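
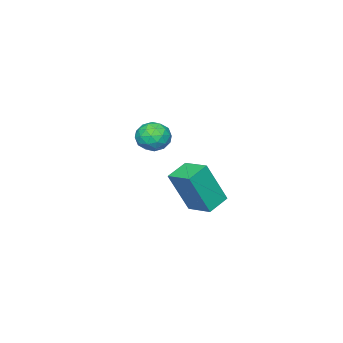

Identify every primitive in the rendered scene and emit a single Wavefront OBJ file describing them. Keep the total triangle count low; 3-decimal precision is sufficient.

v 3.311 2.018 3.401
v 3.847 2.079 2.933
v 2.993 1.021 2.907
v 3.529 1.082 2.439
v 3.67 0.953 3.128
v 3.866 1.569 3.433
v 2.974 1.531 2.407
v 3.17 2.147 2.712
v 3.639 1.779 2.318
v 4.069 1.421 2.763
v 2.771 1.679 3.077
v 3.201 1.321 3.522
v 3.607 2.136 3.21
v 3.233 0.964 2.63
v 3.316 0.888 3.035
v 3.631 0.924 2.759
v 3.618 1.836 3.504
v 3.933 1.872 3.229
v 3.829 1.21 3.343
v 2.907 1.228 2.611
v 3.222 1.264 2.336
v 3.209 2.176 3.081
v 3.524 2.212 2.805
v 3.011 1.89 2.497
v 3.8 1.995 2.574
v 3.613 1.409 2.283
v 3.286 1.673 2.265
v 3.402 2.035 2.444
v 4.052 1.785 2.835
v 3.866 1.199 2.545
v 3.948 1.123 2.95
v 4.064 1.485 3.129
v 3.93 1.608 2.474
v 2.974 1.901 3.295
v 2.788 1.315 3.005
v 2.776 1.615 2.711
v 2.892 1.977 2.89
v 3.227 1.691 3.557
v 3.04 1.105 3.266
v 3.438 1.065 3.396
v 3.554 1.427 3.575
v 2.91 1.492 3.366
v -1.292 0.309 -2.379
v -0.65 -0.218 -0.494
v -1.126 1.496 -2.104
v -0.484 0.969 -0.219
v -0.276 0.251 -2.741
v 0.366 -0.276 -0.856
v -0.11 1.438 -2.466
v 0.532 0.911 -0.581
f 1 38 17
f 38 12 41
f 17 41 6
f 38 41 17
f 1 17 13
f 17 6 18
f 13 18 2
f 17 18 13
f 1 13 22
f 13 2 23
f 22 23 8
f 13 23 22
f 1 22 34
f 22 8 37
f 34 37 11
f 22 37 34
f 1 34 38
f 34 11 42
f 38 42 12
f 34 42 38
f 2 18 29
f 18 6 32
f 29 32 10
f 18 32 29
f 6 41 19
f 41 12 40
f 19 40 5
f 41 40 19
f 12 42 39
f 42 11 35
f 39 35 3
f 42 35 39
f 11 37 36
f 37 8 24
f 36 24 7
f 37 24 36
f 8 23 28
f 23 2 25
f 28 25 9
f 23 25 28
f 4 30 16
f 30 10 31
f 16 31 5
f 30 31 16
f 4 16 14
f 16 5 15
f 14 15 3
f 16 15 14
f 4 14 21
f 14 3 20
f 21 20 7
f 14 20 21
f 4 21 26
f 21 7 27
f 26 27 9
f 21 27 26
f 4 26 30
f 26 9 33
f 30 33 10
f 26 33 30
f 5 31 19
f 31 10 32
f 19 32 6
f 31 32 19
f 3 15 39
f 15 5 40
f 39 40 12
f 15 40 39
f 7 20 36
f 20 3 35
f 36 35 11
f 20 35 36
f 9 27 28
f 27 7 24
f 28 24 8
f 27 24 28
f 10 33 29
f 33 9 25
f 29 25 2
f 33 25 29
f 44 46 43
f 47 44 43
f 43 46 45
f 45 47 43
f 44 50 46
f 48 44 47
f 48 50 44
f 46 50 45
f 49 47 45
f 45 50 49
f 49 48 47
f 50 48 49



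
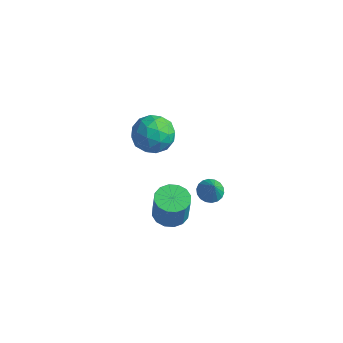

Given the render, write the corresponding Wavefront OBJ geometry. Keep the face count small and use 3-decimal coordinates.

v 0.181 -0.721 3.622
v 1.116 -1.373 3.288
v -0.836 -1.427 2.152
v 0.099 -2.079 1.818
v -0.479 -2.34 2.823
v 0.15 -1.903 3.732
v 0.13 -0.897 1.708
v 0.759 -0.46 2.617
v 1.085 -1.482 2.105
v 0.709 -2.374 2.794
v -0.429 -0.426 2.646
v -0.805 -1.318 3.335
v 0.738 -0.985 3.584
v -0.458 -1.815 1.856
v -0.798 -1.968 2.447
v -0.248 -2.352 2.25
v 0.17 -1.297 3.845
v 0.72 -1.68 3.648
v -0.218 -2.248 3.375
v -0.44 -1.12 1.792
v 0.11 -1.503 1.595
v 0.528 -0.448 3.19
v 1.078 -0.832 2.993
v 0.498 -0.552 2.065
v 1.269 -1.432 2.693
v 0.671 -1.847 1.828
v 0.689 -1.152 1.764
v 1.059 -0.896 2.298
v 1.048 -1.956 3.097
v 0.45 -2.372 2.233
v 0.111 -2.525 2.824
v 0.48 -2.268 3.358
v 1.029 -2.02 2.402
v -0.17 -0.428 3.207
v -0.768 -0.844 2.343
v -0.2 -0.532 2.082
v 0.169 -0.275 2.616
v -0.391 -0.953 3.612
v -0.989 -1.368 2.747
v -0.779 -1.904 3.142
v -0.409 -1.648 3.676
v -0.749 -0.78 3.038
v 2.082 0.83 -2.898
v 2.75 0.959 -3.164
v 2.598 0.47 -1.782
v 2.667 1.245 -3.034
v 2.469 1.449 -2.877
v 2.194 1.53 -2.724
v 1.897 1.472 -2.605
v 1.637 1.288 -2.544
v 1.465 1.012 -2.553
v 1.415 0.701 -2.631
v 1.497 0.415 -2.761
v 1.696 0.211 -2.918
v 1.97 0.13 -3.072
v 2.267 0.187 -3.19
v 2.528 0.372 -3.251
v 2.7 0.647 -3.242
v 0.685 -0.736 -4.496
v 1.586 -0.395 -4.61
v 1.856 -0.544 -2.918
v 0.955 -0.884 -2.804
v 1.303 0.011 -4.529
v 1.573 -0.138 -2.837
v 0.854 0.218 -4.439
v 1.125 0.069 -2.747
v 0.36 0.169 -4.364
v 0.631 0.02 -2.672
v -0.047 -0.122 -4.325
v 0.223 -0.271 -2.633
v -0.258 -0.578 -4.331
v 0.012 -0.727 -2.639
v -0.216 -1.076 -4.382
v 0.054 -1.225 -2.69
v 0.067 -1.482 -4.463
v 0.337 -1.631 -2.771
v 0.515 -1.689 -4.553
v 0.786 -1.838 -2.861
v 1.009 -1.64 -4.628
v 1.28 -1.789 -2.936
v 1.417 -1.349 -4.667
v 1.687 -1.498 -2.975
v 1.628 -0.893 -4.661
v 1.898 -1.042 -2.969
f 1 38 17
f 38 12 41
f 17 41 6
f 38 41 17
f 1 17 13
f 17 6 18
f 13 18 2
f 17 18 13
f 1 13 22
f 13 2 23
f 22 23 8
f 13 23 22
f 1 22 34
f 22 8 37
f 34 37 11
f 22 37 34
f 1 34 38
f 34 11 42
f 38 42 12
f 34 42 38
f 2 18 29
f 18 6 32
f 29 32 10
f 18 32 29
f 6 41 19
f 41 12 40
f 19 40 5
f 41 40 19
f 12 42 39
f 42 11 35
f 39 35 3
f 42 35 39
f 11 37 36
f 37 8 24
f 36 24 7
f 37 24 36
f 8 23 28
f 23 2 25
f 28 25 9
f 23 25 28
f 4 30 16
f 30 10 31
f 16 31 5
f 30 31 16
f 4 16 14
f 16 5 15
f 14 15 3
f 16 15 14
f 4 14 21
f 14 3 20
f 21 20 7
f 14 20 21
f 4 21 26
f 21 7 27
f 26 27 9
f 21 27 26
f 4 26 30
f 26 9 33
f 30 33 10
f 26 33 30
f 5 31 19
f 31 10 32
f 19 32 6
f 31 32 19
f 3 15 39
f 15 5 40
f 39 40 12
f 15 40 39
f 7 20 36
f 20 3 35
f 36 35 11
f 20 35 36
f 9 27 28
f 27 7 24
f 28 24 8
f 27 24 28
f 10 33 29
f 33 9 25
f 29 25 2
f 33 25 29
f 44 43 46
f 44 46 45
f 46 43 47
f 46 47 45
f 47 43 48
f 47 48 45
f 48 43 49
f 48 49 45
f 49 43 50
f 49 50 45
f 50 43 51
f 50 51 45
f 51 43 52
f 51 52 45
f 52 43 53
f 52 53 45
f 53 43 54
f 53 54 45
f 54 43 55
f 54 55 45
f 55 43 56
f 55 56 45
f 56 43 57
f 56 57 45
f 57 43 58
f 57 58 45
f 58 43 44
f 58 44 45
f 60 59 63
f 60 63 61
f 61 63 64
f 61 64 62
f 63 59 65
f 63 65 64
f 64 65 66
f 64 66 62
f 65 59 67
f 65 67 66
f 66 67 68
f 66 68 62
f 67 59 69
f 67 69 68
f 68 69 70
f 68 70 62
f 69 59 71
f 69 71 70
f 70 71 72
f 70 72 62
f 71 59 73
f 71 73 72
f 72 73 74
f 72 74 62
f 73 59 75
f 73 75 74
f 74 75 76
f 74 76 62
f 75 59 77
f 75 77 76
f 76 77 78
f 76 78 62
f 77 59 79
f 77 79 78
f 78 79 80
f 78 80 62
f 79 59 81
f 79 81 80
f 80 81 82
f 80 82 62
f 81 59 83
f 81 83 82
f 82 83 84
f 82 84 62
f 83 59 60
f 83 60 84
f 84 60 61
f 84 61 62



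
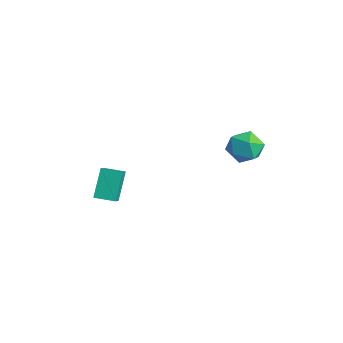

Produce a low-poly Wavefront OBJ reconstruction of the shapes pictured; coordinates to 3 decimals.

v -2.032 -3.515 0.322
v -1.36 -4.011 0.889
v -1.272 -2.62 0.204
v -0.6 -3.116 0.771
v -1.32 -4.324 -1.231
v -0.648 -4.82 -0.664
v -0.56 -3.429 -1.349
v 0.112 -3.925 -0.782
v 1.341 3.357 2.935
v 2.177 3.719 2.275
v 0.923 2.081 1.705
v 1.759 2.443 1.045
v 1.993 1.927 2.017
v 2.251 2.715 2.777
v 0.849 3.085 1.203
v 1.107 3.873 1.963
v 1.873 3.551 1.205
v 2.58 2.835 1.707
v 0.52 2.965 2.273
v 1.227 2.249 2.775
f 2 4 1
f 5 2 1
f 1 4 3
f 3 5 1
f 2 8 4
f 6 2 5
f 6 8 2
f 4 8 3
f 7 5 3
f 3 8 7
f 7 6 5
f 8 6 7
f 9 20 14
f 9 14 10
f 9 10 16
f 9 16 19
f 9 19 20
f 10 14 18
f 14 20 13
f 20 19 11
f 19 16 15
f 16 10 17
f 12 18 13
f 12 13 11
f 12 11 15
f 12 15 17
f 12 17 18
f 13 18 14
f 11 13 20
f 15 11 19
f 17 15 16
f 18 17 10



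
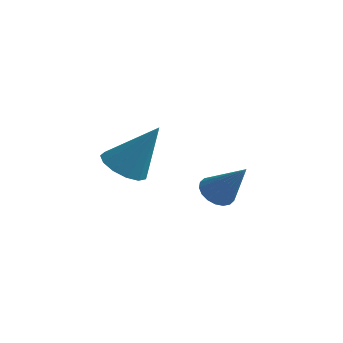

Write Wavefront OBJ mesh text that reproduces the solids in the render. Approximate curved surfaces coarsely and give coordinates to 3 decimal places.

v -4.255 -0.972 -1.684
v -3.511 -1.273 -2.02
v -3.265 -0.448 0.044
v -3.539 -0.8 -2.147
v -3.794 -0.382 -2.127
v -4.196 -0.151 -1.967
v -4.617 -0.181 -1.717
v -4.923 -0.462 -1.456
v -5.017 -0.905 -1.268
v -4.869 -1.369 -1.212
v -4.527 -1.707 -1.306
v -4.098 -1.812 -1.52
v -3.72 -1.65 -1.786
v -3.124 2.876 -4.082
v -2.682 2.528 -4.499
v -1.936 2.724 -2.698
v -2.596 2.825 -4.54
v -2.615 3.132 -4.49
v -2.735 3.388 -4.359
v -2.931 3.543 -4.174
v -3.166 3.566 -3.97
v -3.392 3.452 -3.789
v -3.565 3.225 -3.665
v -3.651 2.928 -3.625
v -3.632 2.621 -3.674
v -3.513 2.365 -3.805
v -3.316 2.21 -3.991
v -3.081 2.187 -4.194
v -2.855 2.3 -4.376
f 2 1 4
f 2 4 3
f 4 1 5
f 4 5 3
f 5 1 6
f 5 6 3
f 6 1 7
f 6 7 3
f 7 1 8
f 7 8 3
f 8 1 9
f 8 9 3
f 9 1 10
f 9 10 3
f 10 1 11
f 10 11 3
f 11 1 12
f 11 12 3
f 12 1 13
f 12 13 3
f 13 1 2
f 13 2 3
f 15 14 17
f 15 17 16
f 17 14 18
f 17 18 16
f 18 14 19
f 18 19 16
f 19 14 20
f 19 20 16
f 20 14 21
f 20 21 16
f 21 14 22
f 21 22 16
f 22 14 23
f 22 23 16
f 23 14 24
f 23 24 16
f 24 14 25
f 24 25 16
f 25 14 26
f 25 26 16
f 26 14 27
f 26 27 16
f 27 14 28
f 27 28 16
f 28 14 29
f 28 29 16
f 29 14 15
f 29 15 16



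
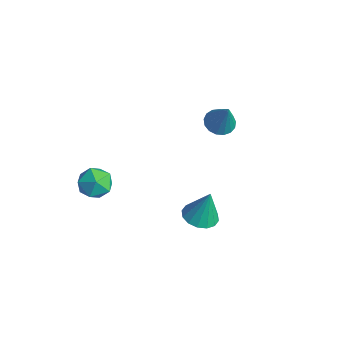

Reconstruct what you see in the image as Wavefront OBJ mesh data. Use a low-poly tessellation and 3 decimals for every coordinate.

v -0.689 2.392 0.394
v -0.156 1.839 0.137
v 0.109 2.368 2.106
v 0.017 2.177 0.061
v 0.029 2.565 0.061
v -0.125 2.913 0.137
v -0.407 3.141 0.272
v -0.755 3.198 0.435
v -1.087 3.07 0.588
v -1.328 2.787 0.697
v -1.423 2.413 0.736
v -1.35 2.034 0.697
v -1.125 1.737 0.588
v -0.801 1.59 0.435
v -0.451 1.627 0.272
v -1.65 -3.24 -1.694
v -0.994 -3.638 -2.35
v -2.806 -4.262 -2.23
v -2.15 -4.66 -2.886
v -2.031 -4.815 -1.895
v -1.317 -4.184 -1.564
v -2.483 -3.716 -3.016
v -1.769 -3.085 -2.685
v -1.509 -3.933 -3.167
v -1.23 -4.612 -2.474
v -2.57 -3.288 -2.106
v -2.291 -3.967 -1.413
v 2.904 -0.924 -2.214
v 3.802 -1.111 -2.289
v 3.136 -0.516 -0.466
v 3.763 -0.648 -2.392
v 3.495 -0.258 -2.448
v 3.068 -0.047 -2.44
v 2.598 -0.071 -2.372
v 2.209 -0.323 -2.262
v 2.007 -0.736 -2.139
v 2.045 -1.199 -2.036
v 2.313 -1.589 -1.981
v 2.74 -1.8 -1.988
v 3.211 -1.777 -2.056
v 3.599 -1.524 -2.166
f 2 1 4
f 2 4 3
f 4 1 5
f 4 5 3
f 5 1 6
f 5 6 3
f 6 1 7
f 6 7 3
f 7 1 8
f 7 8 3
f 8 1 9
f 8 9 3
f 9 1 10
f 9 10 3
f 10 1 11
f 10 11 3
f 11 1 12
f 11 12 3
f 12 1 13
f 12 13 3
f 13 1 14
f 13 14 3
f 14 1 15
f 14 15 3
f 15 1 2
f 15 2 3
f 16 27 21
f 16 21 17
f 16 17 23
f 16 23 26
f 16 26 27
f 17 21 25
f 21 27 20
f 27 26 18
f 26 23 22
f 23 17 24
f 19 25 20
f 19 20 18
f 19 18 22
f 19 22 24
f 19 24 25
f 20 25 21
f 18 20 27
f 22 18 26
f 24 22 23
f 25 24 17
f 29 28 31
f 29 31 30
f 31 28 32
f 31 32 30
f 32 28 33
f 32 33 30
f 33 28 34
f 33 34 30
f 34 28 35
f 34 35 30
f 35 28 36
f 35 36 30
f 36 28 37
f 36 37 30
f 37 28 38
f 37 38 30
f 38 28 39
f 38 39 30
f 39 28 40
f 39 40 30
f 40 28 41
f 40 41 30
f 41 28 29
f 41 29 30



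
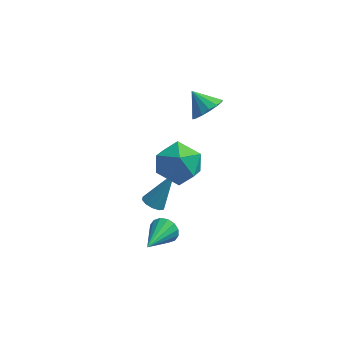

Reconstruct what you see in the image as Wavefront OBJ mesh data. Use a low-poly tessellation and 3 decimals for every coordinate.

v -0.595 2.337 0.622
v -0.115 2.089 1.266
v -1.385 2.823 1.398
v 0.029 2.486 1.164
v 0.007 2.844 0.917
v -0.177 3.065 0.591
v -0.473 3.091 0.273
v -0.801 2.916 0.049
v -1.074 2.585 -0.022
v -1.219 2.187 0.08
v -1.196 1.83 0.327
v -1.012 1.609 0.653
v -0.717 1.582 0.97
v -0.388 1.758 1.195
v -2.644 -0.218 -4.167
v -2.367 0.169 -4.499
v -1.816 0.578 -2.553
v -2.684 0.309 -4.406
v -2.985 0.248 -4.221
v -3.156 0.009 -4.016
v -3.131 -0.317 -3.868
v -2.92 -0.605 -3.835
v -2.603 -0.745 -3.928
v -2.302 -0.683 -4.112
v -2.131 -0.444 -4.318
v -2.156 -0.118 -4.465
v -1.781 -2.405 -3.584
v -1.558 -2.684 -4.174
v -2.239 -4.095 -2.956
v -1.273 -2.682 -3.96
v -1.123 -2.606 -3.644
v -1.15 -2.476 -3.313
v -1.346 -2.327 -3.054
v -1.658 -2.198 -2.937
v -2.003 -2.126 -2.993
v -2.288 -2.128 -3.208
v -2.438 -2.204 -3.523
v -2.411 -2.334 -3.854
v -2.216 -2.484 -4.113
v -1.904 -2.612 -4.23
v -1.259 -2.008 2.758
v -0.778 -1.59 1.793
v -1.482 -3.67 1.927
v -1.001 -3.252 0.962
v -0.355 -3.41 1.908
v -0.217 -2.383 2.422
v -2.043 -2.877 1.298
v -1.905 -1.85 1.812
v -1.262 -2.127 0.891
v -0.22 -2.456 1.268
v -2.04 -2.804 2.452
v -0.998 -3.133 2.829
f 2 1 4
f 2 4 3
f 4 1 5
f 4 5 3
f 5 1 6
f 5 6 3
f 6 1 7
f 6 7 3
f 7 1 8
f 7 8 3
f 8 1 9
f 8 9 3
f 9 1 10
f 9 10 3
f 10 1 11
f 10 11 3
f 11 1 12
f 11 12 3
f 12 1 13
f 12 13 3
f 13 1 14
f 13 14 3
f 14 1 2
f 14 2 3
f 16 15 18
f 16 18 17
f 18 15 19
f 18 19 17
f 19 15 20
f 19 20 17
f 20 15 21
f 20 21 17
f 21 15 22
f 21 22 17
f 22 15 23
f 22 23 17
f 23 15 24
f 23 24 17
f 24 15 25
f 24 25 17
f 25 15 26
f 25 26 17
f 26 15 16
f 26 16 17
f 28 27 30
f 28 30 29
f 30 27 31
f 30 31 29
f 31 27 32
f 31 32 29
f 32 27 33
f 32 33 29
f 33 27 34
f 33 34 29
f 34 27 35
f 34 35 29
f 35 27 36
f 35 36 29
f 36 27 37
f 36 37 29
f 37 27 38
f 37 38 29
f 38 27 39
f 38 39 29
f 39 27 40
f 39 40 29
f 40 27 28
f 40 28 29
f 41 52 46
f 41 46 42
f 41 42 48
f 41 48 51
f 41 51 52
f 42 46 50
f 46 52 45
f 52 51 43
f 51 48 47
f 48 42 49
f 44 50 45
f 44 45 43
f 44 43 47
f 44 47 49
f 44 49 50
f 45 50 46
f 43 45 52
f 47 43 51
f 49 47 48
f 50 49 42



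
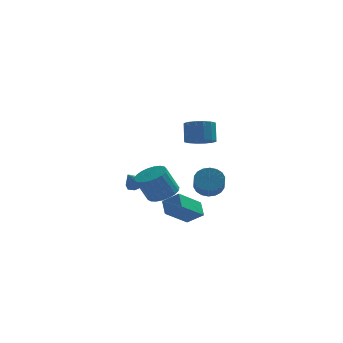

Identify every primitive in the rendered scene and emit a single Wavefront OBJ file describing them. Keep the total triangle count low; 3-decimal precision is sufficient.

v -1.659 -3.851 -2.101
v -0.76 -3.848 -1.685
v -1.483 -4.105 -0.123
v -2.381 -4.109 -0.539
v -0.864 -3.45 -1.667
v -1.587 -3.707 -0.105
v -1.106 -3.121 -1.725
v -1.829 -3.379 -0.163
v -1.443 -2.919 -1.847
v -2.166 -3.177 -0.285
v -1.817 -2.878 -2.014
v -2.54 -3.136 -0.452
v -2.164 -3.005 -2.195
v -2.887 -3.263 -0.633
v -2.423 -3.279 -2.36
v -3.146 -3.536 -0.799
v -2.551 -3.651 -2.481
v -3.273 -3.909 -0.919
v -2.524 -4.058 -2.535
v -3.246 -4.316 -0.974
v -2.347 -4.43 -2.515
v -3.07 -4.687 -0.953
v -2.052 -4.701 -2.423
v -2.774 -4.959 -0.861
v -1.688 -4.825 -2.275
v -2.411 -5.083 -0.714
v -1.319 -4.781 -2.097
v -2.042 -5.039 -0.536
v -1.009 -4.576 -1.92
v -1.732 -4.834 -0.358
v -0.812 -4.246 -1.774
v -1.534 -4.504 -0.212
v 0.505 -0.547 0.754
v 1.133 -1.169 1.1
v 1.124 -0.515 2.292
v 0.495 0.107 1.946
v 1.405 -0.809 0.904
v 1.396 -0.155 2.097
v 1.436 -0.379 0.669
v 1.426 0.276 1.861
v 1.217 0.007 0.455
v 1.207 0.661 1.648
v 0.807 0.243 0.322
v 0.798 0.898 1.515
v 0.316 0.269 0.305
v 0.307 0.923 1.497
v -0.124 0.075 0.408
v -0.133 0.729 1.6
v -0.396 -0.285 0.603
v -0.405 0.369 1.796
v -0.426 -0.716 0.839
v -0.436 -0.061 2.031
v -0.207 -1.101 1.052
v -0.217 -0.447 2.245
v 0.202 -1.338 1.185
v 0.193 -0.683 2.378
v 0.693 -1.363 1.203
v 0.684 -0.709 2.395
v 1.156 3.15 -4.096
v 1.617 3.691 -3.465
v 1.605 2.731 -2.633
v 1.144 2.19 -3.264
v 1.211 3.771 -3.379
v 1.199 2.811 -2.547
v 0.794 3.728 -3.434
v 0.782 2.768 -2.603
v 0.449 3.57 -3.621
v 0.437 2.611 -2.789
v 0.244 3.33 -3.902
v 0.232 2.37 -3.07
v 0.219 3.053 -4.221
v 0.207 2.094 -3.389
v 0.38 2.796 -4.515
v 0.368 1.837 -3.684
v 0.695 2.609 -4.727
v 0.683 1.649 -3.895
v 1.101 2.529 -4.813
v 1.089 1.569 -3.981
v 1.518 2.572 -4.757
v 1.506 1.612 -3.926
v 1.863 2.729 -4.571
v 1.851 1.77 -3.739
v 2.068 2.97 -4.29
v 2.056 2.01 -3.458
v 2.093 3.246 -3.971
v 2.081 2.287 -3.139
v 1.932 3.503 -3.676
v 1.92 2.544 -2.845
v -3.236 4.04 -4.266
v -2.748 4.312 -3.861
v -3.724 3.56 -3.354
v -3.165 4.631 -3.916
v -3.624 4.604 -4.176
v -3.856 4.247 -4.489
v -3.724 3.769 -4.67
v -3.307 3.45 -4.615
v -2.848 3.477 -4.355
v -2.616 3.834 -4.043
v -1.559 -3.009 -4.04
v -1.711 -2.139 -3.383
v -0.276 -1.941 -5.159
v -0.427 -1.071 -4.503
v -0.613 -3.389 -3.317
v -0.764 -2.519 -2.661
v 0.671 -2.321 -4.437
v 0.519 -1.451 -3.78
f 2 1 5
f 2 5 3
f 3 5 6
f 3 6 4
f 5 1 7
f 5 7 6
f 6 7 8
f 6 8 4
f 7 1 9
f 7 9 8
f 8 9 10
f 8 10 4
f 9 1 11
f 9 11 10
f 10 11 12
f 10 12 4
f 11 1 13
f 11 13 12
f 12 13 14
f 12 14 4
f 13 1 15
f 13 15 14
f 14 15 16
f 14 16 4
f 15 1 17
f 15 17 16
f 16 17 18
f 16 18 4
f 17 1 19
f 17 19 18
f 18 19 20
f 18 20 4
f 19 1 21
f 19 21 20
f 20 21 22
f 20 22 4
f 21 1 23
f 21 23 22
f 22 23 24
f 22 24 4
f 23 1 25
f 23 25 24
f 24 25 26
f 24 26 4
f 25 1 27
f 25 27 26
f 26 27 28
f 26 28 4
f 27 1 29
f 27 29 28
f 28 29 30
f 28 30 4
f 29 1 31
f 29 31 30
f 30 31 32
f 30 32 4
f 31 1 2
f 31 2 32
f 32 2 3
f 32 3 4
f 34 33 37
f 34 37 35
f 35 37 38
f 35 38 36
f 37 33 39
f 37 39 38
f 38 39 40
f 38 40 36
f 39 33 41
f 39 41 40
f 40 41 42
f 40 42 36
f 41 33 43
f 41 43 42
f 42 43 44
f 42 44 36
f 43 33 45
f 43 45 44
f 44 45 46
f 44 46 36
f 45 33 47
f 45 47 46
f 46 47 48
f 46 48 36
f 47 33 49
f 47 49 48
f 48 49 50
f 48 50 36
f 49 33 51
f 49 51 50
f 50 51 52
f 50 52 36
f 51 33 53
f 51 53 52
f 52 53 54
f 52 54 36
f 53 33 55
f 53 55 54
f 54 55 56
f 54 56 36
f 55 33 57
f 55 57 56
f 56 57 58
f 56 58 36
f 57 33 34
f 57 34 58
f 58 34 35
f 58 35 36
f 60 59 63
f 60 63 61
f 61 63 64
f 61 64 62
f 63 59 65
f 63 65 64
f 64 65 66
f 64 66 62
f 65 59 67
f 65 67 66
f 66 67 68
f 66 68 62
f 67 59 69
f 67 69 68
f 68 69 70
f 68 70 62
f 69 59 71
f 69 71 70
f 70 71 72
f 70 72 62
f 71 59 73
f 71 73 72
f 72 73 74
f 72 74 62
f 73 59 75
f 73 75 74
f 74 75 76
f 74 76 62
f 75 59 77
f 75 77 76
f 76 77 78
f 76 78 62
f 77 59 79
f 77 79 78
f 78 79 80
f 78 80 62
f 79 59 81
f 79 81 80
f 80 81 82
f 80 82 62
f 81 59 83
f 81 83 82
f 82 83 84
f 82 84 62
f 83 59 85
f 83 85 84
f 84 85 86
f 84 86 62
f 85 59 87
f 85 87 86
f 86 87 88
f 86 88 62
f 87 59 60
f 87 60 88
f 88 60 61
f 88 61 62
f 90 89 92
f 90 92 91
f 92 89 93
f 92 93 91
f 93 89 94
f 93 94 91
f 94 89 95
f 94 95 91
f 95 89 96
f 95 96 91
f 96 89 97
f 96 97 91
f 97 89 98
f 97 98 91
f 98 89 90
f 98 90 91
f 100 102 99
f 103 100 99
f 99 102 101
f 101 103 99
f 100 106 102
f 104 100 103
f 104 106 100
f 102 106 101
f 105 103 101
f 101 106 105
f 105 104 103
f 106 104 105



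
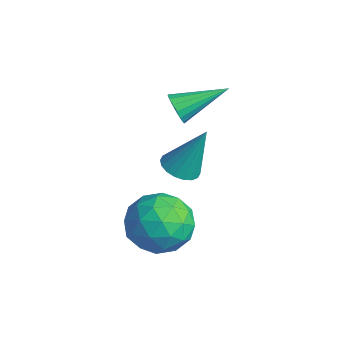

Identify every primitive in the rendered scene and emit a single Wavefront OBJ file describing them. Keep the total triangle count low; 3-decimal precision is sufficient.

v -1.667 1.121 -2.639
v -0.982 0.877 -2.704
v -1.233 1.859 -0.821
v -0.965 1.177 -2.83
v -1.087 1.465 -2.918
v -1.324 1.684 -2.95
v -1.628 1.793 -2.921
v -1.941 1.768 -2.837
v -2.199 1.615 -2.713
v -2.352 1.364 -2.574
v -2.37 1.065 -2.449
v -2.248 0.777 -2.361
v -2.011 0.557 -2.328
v -1.706 0.449 -2.357
v -1.393 0.473 -2.441
v -1.135 0.626 -2.565
v -1.255 0.743 0.709
v -0.979 0.467 1.19
v -0.805 2.417 1.411
v -0.762 0.493 0.99
v -0.658 0.576 0.725
v -0.691 0.698 0.456
v -0.852 0.83 0.245
v -1.106 0.942 0.14
v -1.394 1.009 0.166
v -1.651 1.015 0.316
v -1.816 0.958 0.556
v -1.853 0.853 0.831
v -1.753 0.722 1.077
v -1.539 0.596 1.24
v -1.26 0.504 1.281
v 1.509 -0.392 -1.929
v 2.297 -0.704 -1.112
v 1.323 -2.216 -2.448
v 2.111 -2.528 -1.631
v 1.051 -2.133 -1.305
v 1.166 -1.006 -0.985
v 2.454 -1.914 -2.575
v 2.569 -0.787 -2.255
v 2.881 -1.646 -1.511
v 2.014 -1.781 -0.726
v 1.606 -1.139 -2.834
v 0.739 -1.274 -2.049
v 1.919 -0.388 -1.475
v 1.701 -2.532 -2.085
v 1.077 -2.3 -1.894
v 1.541 -2.483 -1.413
v 1.254 -0.565 -1.4
v 1.718 -0.749 -0.92
v 0.985 -1.588 -1.034
v 1.902 -2.171 -2.64
v 2.366 -2.355 -2.16
v 2.079 -0.437 -2.147
v 2.543 -0.62 -1.666
v 2.635 -1.332 -2.526
v 2.726 -1.125 -1.229
v 2.617 -2.197 -1.534
v 2.818 -1.836 -2.09
v 2.886 -1.174 -1.901
v 2.216 -1.204 -0.768
v 2.107 -2.276 -1.073
v 1.483 -2.044 -0.882
v 1.551 -1.381 -0.693
v 2.559 -1.758 -1.003
v 1.513 -0.644 -2.487
v 1.404 -1.716 -2.792
v 2.069 -1.539 -2.867
v 2.137 -0.876 -2.678
v 1.003 -0.723 -2.026
v 0.894 -1.795 -2.331
v 0.734 -1.746 -1.659
v 0.802 -1.084 -1.47
v 1.061 -1.162 -2.557
f 2 1 4
f 2 4 3
f 4 1 5
f 4 5 3
f 5 1 6
f 5 6 3
f 6 1 7
f 6 7 3
f 7 1 8
f 7 8 3
f 8 1 9
f 8 9 3
f 9 1 10
f 9 10 3
f 10 1 11
f 10 11 3
f 11 1 12
f 11 12 3
f 12 1 13
f 12 13 3
f 13 1 14
f 13 14 3
f 14 1 15
f 14 15 3
f 15 1 16
f 15 16 3
f 16 1 2
f 16 2 3
f 18 17 20
f 18 20 19
f 20 17 21
f 20 21 19
f 21 17 22
f 21 22 19
f 22 17 23
f 22 23 19
f 23 17 24
f 23 24 19
f 24 17 25
f 24 25 19
f 25 17 26
f 25 26 19
f 26 17 27
f 26 27 19
f 27 17 28
f 27 28 19
f 28 17 29
f 28 29 19
f 29 17 30
f 29 30 19
f 30 17 31
f 30 31 19
f 31 17 18
f 31 18 19
f 32 69 48
f 69 43 72
f 48 72 37
f 69 72 48
f 32 48 44
f 48 37 49
f 44 49 33
f 48 49 44
f 32 44 53
f 44 33 54
f 53 54 39
f 44 54 53
f 32 53 65
f 53 39 68
f 65 68 42
f 53 68 65
f 32 65 69
f 65 42 73
f 69 73 43
f 65 73 69
f 33 49 60
f 49 37 63
f 60 63 41
f 49 63 60
f 37 72 50
f 72 43 71
f 50 71 36
f 72 71 50
f 43 73 70
f 73 42 66
f 70 66 34
f 73 66 70
f 42 68 67
f 68 39 55
f 67 55 38
f 68 55 67
f 39 54 59
f 54 33 56
f 59 56 40
f 54 56 59
f 35 61 47
f 61 41 62
f 47 62 36
f 61 62 47
f 35 47 45
f 47 36 46
f 45 46 34
f 47 46 45
f 35 45 52
f 45 34 51
f 52 51 38
f 45 51 52
f 35 52 57
f 52 38 58
f 57 58 40
f 52 58 57
f 35 57 61
f 57 40 64
f 61 64 41
f 57 64 61
f 36 62 50
f 62 41 63
f 50 63 37
f 62 63 50
f 34 46 70
f 46 36 71
f 70 71 43
f 46 71 70
f 38 51 67
f 51 34 66
f 67 66 42
f 51 66 67
f 40 58 59
f 58 38 55
f 59 55 39
f 58 55 59
f 41 64 60
f 64 40 56
f 60 56 33
f 64 56 60



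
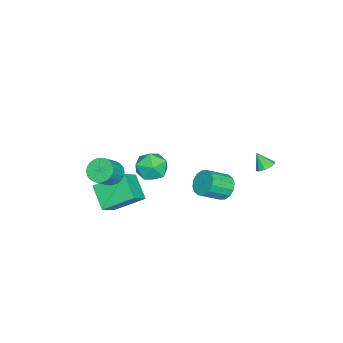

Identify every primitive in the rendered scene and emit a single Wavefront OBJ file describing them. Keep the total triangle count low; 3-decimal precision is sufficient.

v 3.254 0.39 0.889
v 4.248 0.529 0.99
v 3.392 -1.089 1.57
v 4.386 -0.95 1.671
v 3.742 -0.408 2.228
v 3.657 0.505 1.808
v 3.983 -1.065 0.752
v 3.898 -0.152 0.332
v 4.699 -0.37 0.905
v 4.55 0.036 1.818
v 3.09 -0.596 0.742
v 2.941 -0.19 1.655
v -3.794 3.833 -3.684
v -3.206 3.635 -3.687
v -3.986 3.247 -2.796
v -3.222 3.956 -3.478
v -3.457 4.23 -3.348
v -3.82 4.352 -3.346
v -4.173 4.276 -3.473
v -4.382 4.03 -3.68
v -4.366 3.709 -3.889
v -4.131 3.435 -4.019
v -3.768 3.313 -4.021
v -3.415 3.39 -3.894
v 0.035 2.567 -2.729
v 0.276 2.171 -3.43
v 1.146 1.217 -2.591
v 0.905 1.613 -1.891
v 0.568 2.487 -3.373
v 1.438 1.533 -2.534
v 0.718 2.825 -3.144
v 1.588 1.871 -2.305
v 0.685 3.094 -2.804
v 1.555 2.14 -1.965
v 0.477 3.222 -2.444
v 1.348 2.267 -1.605
v 0.151 3.174 -2.16
v 1.022 2.22 -1.321
v -0.206 2.963 -2.029
v 0.664 2.009 -1.19
v -0.498 2.647 -2.086
v 0.372 1.693 -1.247
v -0.648 2.309 -2.315
v 0.222 1.355 -1.476
v -0.615 2.04 -2.655
v 0.255 1.086 -1.816
v -0.408 1.913 -3.015
v 0.463 0.958 -2.176
v -0.082 1.96 -3.299
v 0.789 1.006 -2.46
v 2.074 -3.177 -1.392
v 2.618 -3.255 -1.973
v 3.589 -3.522 -1.03
v 3.046 -3.443 -0.448
v 2.64 -2.95 -1.91
v 3.611 -3.217 -0.966
v 2.576 -2.68 -1.768
v 3.547 -2.946 -0.824
v 2.436 -2.485 -1.568
v 3.407 -2.752 -0.625
v 2.24 -2.396 -1.342
v 3.211 -2.662 -0.398
v 2.02 -2.425 -1.123
v 2.991 -2.692 -0.18
v 1.807 -2.569 -0.945
v 2.778 -2.836 -0.002
v 1.636 -2.806 -0.835
v 2.607 -3.072 0.108
v 1.531 -3.098 -0.81
v 2.502 -3.365 0.133
v 1.509 -3.403 -0.874
v 2.48 -3.67 0.07
v 1.573 -3.674 -1.016
v 2.544 -3.94 -0.072
v 1.713 -3.868 -1.215
v 2.684 -4.135 -0.272
v 1.909 -3.958 -1.442
v 2.88 -4.224 -0.498
v 2.129 -3.928 -1.66
v 3.1 -4.195 -0.717
v 2.342 -3.784 -1.838
v 3.313 -4.051 -0.895
v 2.513 -3.548 -1.948
v 3.484 -3.814 -1.005
v 1.165 -4.611 -3.586
v 0.717 -2.912 -2.492
v 0.078 -4.336 -4.458
v -0.37 -2.637 -3.364
v 2.19 -3.703 -4.576
v 1.742 -2.004 -3.482
v 1.103 -3.428 -5.448
v 0.655 -1.729 -4.354
f 1 12 6
f 1 6 2
f 1 2 8
f 1 8 11
f 1 11 12
f 2 6 10
f 6 12 5
f 12 11 3
f 11 8 7
f 8 2 9
f 4 10 5
f 4 5 3
f 4 3 7
f 4 7 9
f 4 9 10
f 5 10 6
f 3 5 12
f 7 3 11
f 9 7 8
f 10 9 2
f 14 13 16
f 14 16 15
f 16 13 17
f 16 17 15
f 17 13 18
f 17 18 15
f 18 13 19
f 18 19 15
f 19 13 20
f 19 20 15
f 20 13 21
f 20 21 15
f 21 13 22
f 21 22 15
f 22 13 23
f 22 23 15
f 23 13 24
f 23 24 15
f 24 13 14
f 24 14 15
f 26 25 29
f 26 29 27
f 27 29 30
f 27 30 28
f 29 25 31
f 29 31 30
f 30 31 32
f 30 32 28
f 31 25 33
f 31 33 32
f 32 33 34
f 32 34 28
f 33 25 35
f 33 35 34
f 34 35 36
f 34 36 28
f 35 25 37
f 35 37 36
f 36 37 38
f 36 38 28
f 37 25 39
f 37 39 38
f 38 39 40
f 38 40 28
f 39 25 41
f 39 41 40
f 40 41 42
f 40 42 28
f 41 25 43
f 41 43 42
f 42 43 44
f 42 44 28
f 43 25 45
f 43 45 44
f 44 45 46
f 44 46 28
f 45 25 47
f 45 47 46
f 46 47 48
f 46 48 28
f 47 25 49
f 47 49 48
f 48 49 50
f 48 50 28
f 49 25 26
f 49 26 50
f 50 26 27
f 50 27 28
f 52 51 55
f 52 55 53
f 53 55 56
f 53 56 54
f 55 51 57
f 55 57 56
f 56 57 58
f 56 58 54
f 57 51 59
f 57 59 58
f 58 59 60
f 58 60 54
f 59 51 61
f 59 61 60
f 60 61 62
f 60 62 54
f 61 51 63
f 61 63 62
f 62 63 64
f 62 64 54
f 63 51 65
f 63 65 64
f 64 65 66
f 64 66 54
f 65 51 67
f 65 67 66
f 66 67 68
f 66 68 54
f 67 51 69
f 67 69 68
f 68 69 70
f 68 70 54
f 69 51 71
f 69 71 70
f 70 71 72
f 70 72 54
f 71 51 73
f 71 73 72
f 72 73 74
f 72 74 54
f 73 51 75
f 73 75 74
f 74 75 76
f 74 76 54
f 75 51 77
f 75 77 76
f 76 77 78
f 76 78 54
f 77 51 79
f 77 79 78
f 78 79 80
f 78 80 54
f 79 51 81
f 79 81 80
f 80 81 82
f 80 82 54
f 81 51 83
f 81 83 82
f 82 83 84
f 82 84 54
f 83 51 52
f 83 52 84
f 84 52 53
f 84 53 54
f 86 88 85
f 89 86 85
f 85 88 87
f 87 89 85
f 86 92 88
f 90 86 89
f 90 92 86
f 88 92 87
f 91 89 87
f 87 92 91
f 91 90 89
f 92 90 91



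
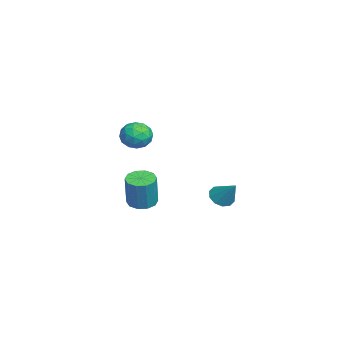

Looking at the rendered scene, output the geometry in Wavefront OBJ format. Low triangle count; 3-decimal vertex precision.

v 3.54 2.006 -0.56
v 4.164 2.009 -1.029
v 4.44 2.694 0.64
v 3.928 2.425 -1.091
v 3.545 2.681 -0.95
v 3.16 2.679 -0.661
v 2.92 2.42 -0.332
v 2.917 2.003 -0.091
v 3.152 1.587 -0.029
v 3.536 1.331 -0.17
v 3.921 1.333 -0.459
v 4.161 1.592 -0.788
v 2.4 -2.124 4.334
v 3.094 -1.644 3.882
v 2.866 -3.436 3.658
v 3.56 -2.956 3.206
v 3.604 -3.081 4.153
v 3.315 -2.27 4.572
v 2.645 -2.81 2.968
v 2.356 -1.999 3.387
v 3.245 -2.068 3.038
v 3.838 -2.236 3.77
v 2.122 -2.844 3.77
v 2.715 -3.012 4.502
v 2.706 -1.769 4.168
v 3.254 -3.311 3.372
v 3.28 -3.384 3.929
v 3.687 -3.102 3.664
v 2.836 -2.137 4.573
v 3.244 -1.855 4.307
v 3.544 -2.699 4.466
v 2.716 -3.225 3.233
v 3.124 -2.943 2.967
v 2.273 -1.978 3.876
v 2.68 -1.696 3.611
v 2.416 -2.381 3.074
v 3.202 -1.736 3.406
v 3.477 -2.507 3.008
v 2.938 -2.422 2.869
v 2.769 -1.945 3.115
v 3.551 -1.834 3.836
v 3.825 -2.606 3.439
v 3.851 -2.679 3.996
v 3.681 -2.202 4.241
v 3.64 -2.084 3.34
v 2.135 -2.474 4.101
v 2.409 -3.246 3.704
v 2.279 -2.878 3.299
v 2.109 -2.401 3.544
v 2.483 -2.573 4.532
v 2.758 -3.344 4.134
v 3.191 -3.135 4.425
v 3.022 -2.658 4.671
v 2.32 -2.996 4.2
v -3.961 -2.265 -4.355
v -3.447 -1.511 -4.472
v -2.865 -1.582 -2.361
v -3.379 -2.335 -2.245
v -3.969 -1.345 -4.322
v -3.388 -1.416 -2.212
v -4.489 -1.531 -4.185
v -3.907 -1.602 -2.075
v -4.807 -1.997 -4.113
v -4.225 -2.068 -2.003
v -4.802 -2.565 -4.133
v -4.22 -2.636 -2.023
v -4.475 -3.018 -4.239
v -3.893 -3.089 -2.128
v -3.952 -3.184 -4.388
v -3.371 -3.255 -2.278
v -3.433 -2.998 -4.525
v -2.851 -3.069 -2.415
v -3.115 -2.532 -4.597
v -2.533 -2.603 -2.487
v -3.12 -1.964 -4.577
v -2.538 -2.035 -2.467
f 2 1 4
f 2 4 3
f 4 1 5
f 4 5 3
f 5 1 6
f 5 6 3
f 6 1 7
f 6 7 3
f 7 1 8
f 7 8 3
f 8 1 9
f 8 9 3
f 9 1 10
f 9 10 3
f 10 1 11
f 10 11 3
f 11 1 12
f 11 12 3
f 12 1 2
f 12 2 3
f 13 50 29
f 50 24 53
f 29 53 18
f 50 53 29
f 13 29 25
f 29 18 30
f 25 30 14
f 29 30 25
f 13 25 34
f 25 14 35
f 34 35 20
f 25 35 34
f 13 34 46
f 34 20 49
f 46 49 23
f 34 49 46
f 13 46 50
f 46 23 54
f 50 54 24
f 46 54 50
f 14 30 41
f 30 18 44
f 41 44 22
f 30 44 41
f 18 53 31
f 53 24 52
f 31 52 17
f 53 52 31
f 24 54 51
f 54 23 47
f 51 47 15
f 54 47 51
f 23 49 48
f 49 20 36
f 48 36 19
f 49 36 48
f 20 35 40
f 35 14 37
f 40 37 21
f 35 37 40
f 16 42 28
f 42 22 43
f 28 43 17
f 42 43 28
f 16 28 26
f 28 17 27
f 26 27 15
f 28 27 26
f 16 26 33
f 26 15 32
f 33 32 19
f 26 32 33
f 16 33 38
f 33 19 39
f 38 39 21
f 33 39 38
f 16 38 42
f 38 21 45
f 42 45 22
f 38 45 42
f 17 43 31
f 43 22 44
f 31 44 18
f 43 44 31
f 15 27 51
f 27 17 52
f 51 52 24
f 27 52 51
f 19 32 48
f 32 15 47
f 48 47 23
f 32 47 48
f 21 39 40
f 39 19 36
f 40 36 20
f 39 36 40
f 22 45 41
f 45 21 37
f 41 37 14
f 45 37 41
f 56 55 59
f 56 59 57
f 57 59 60
f 57 60 58
f 59 55 61
f 59 61 60
f 60 61 62
f 60 62 58
f 61 55 63
f 61 63 62
f 62 63 64
f 62 64 58
f 63 55 65
f 63 65 64
f 64 65 66
f 64 66 58
f 65 55 67
f 65 67 66
f 66 67 68
f 66 68 58
f 67 55 69
f 67 69 68
f 68 69 70
f 68 70 58
f 69 55 71
f 69 71 70
f 70 71 72
f 70 72 58
f 71 55 73
f 71 73 72
f 72 73 74
f 72 74 58
f 73 55 75
f 73 75 74
f 74 75 76
f 74 76 58
f 75 55 56
f 75 56 76
f 76 56 57
f 76 57 58



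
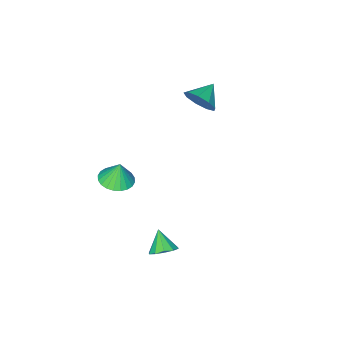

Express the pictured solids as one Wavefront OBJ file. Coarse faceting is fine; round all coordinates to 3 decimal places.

v 2.431 -0.665 -0.935
v 3.24 0.05 -0.929
v 2.269 -0.495 0.495
v 2.909 0.301 -0.996
v 2.505 0.406 -1.055
v 2.089 0.347 -1.095
v 1.726 0.134 -1.111
v 1.47 -0.201 -1.1
v 1.36 -0.606 -1.064
v 1.414 -1.02 -1.008
v 1.622 -1.381 -0.942
v 1.953 -1.632 -0.874
v 2.358 -1.736 -0.816
v 2.773 -1.677 -0.776
v 3.136 -1.464 -0.76
v 3.392 -1.13 -0.771
v 3.502 -0.724 -0.807
v 3.448 -0.31 -0.862
v -2.986 0.336 3.621
v -2.476 -0.085 4.488
v -4.294 0.064 4.259
v -2.581 0.647 4.584
v -2.876 1.233 4.23
v -3.222 1.4 3.591
v -3.458 1.068 2.966
v -3.473 0.394 2.648
v -3.26 -0.307 2.785
v -2.92 -0.708 3.313
v -2.61 -0.62 3.986
v 2.538 3.58 -4.386
v 2.94 4.113 -3.797
v 2.162 2.68 -3.314
v 2.417 4.276 -3.844
v 1.94 4.173 -4.099
v 1.692 3.844 -4.463
v 1.767 3.414 -4.797
v 2.137 3.047 -4.975
v 2.66 2.885 -4.928
v 3.137 2.988 -4.674
v 3.385 3.317 -4.31
v 3.31 3.747 -3.975
f 2 1 4
f 2 4 3
f 4 1 5
f 4 5 3
f 5 1 6
f 5 6 3
f 6 1 7
f 6 7 3
f 7 1 8
f 7 8 3
f 8 1 9
f 8 9 3
f 9 1 10
f 9 10 3
f 10 1 11
f 10 11 3
f 11 1 12
f 11 12 3
f 12 1 13
f 12 13 3
f 13 1 14
f 13 14 3
f 14 1 15
f 14 15 3
f 15 1 16
f 15 16 3
f 16 1 17
f 16 17 3
f 17 1 18
f 17 18 3
f 18 1 2
f 18 2 3
f 20 19 22
f 20 22 21
f 22 19 23
f 22 23 21
f 23 19 24
f 23 24 21
f 24 19 25
f 24 25 21
f 25 19 26
f 25 26 21
f 26 19 27
f 26 27 21
f 27 19 28
f 27 28 21
f 28 19 29
f 28 29 21
f 29 19 20
f 29 20 21
f 31 30 33
f 31 33 32
f 33 30 34
f 33 34 32
f 34 30 35
f 34 35 32
f 35 30 36
f 35 36 32
f 36 30 37
f 36 37 32
f 37 30 38
f 37 38 32
f 38 30 39
f 38 39 32
f 39 30 40
f 39 40 32
f 40 30 41
f 40 41 32
f 41 30 31
f 41 31 32



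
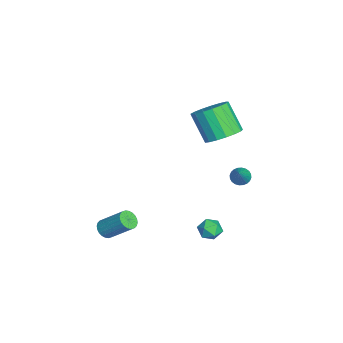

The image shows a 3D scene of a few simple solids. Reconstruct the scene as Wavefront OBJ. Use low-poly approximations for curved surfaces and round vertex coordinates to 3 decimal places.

v -3.884 3.59 -2.58
v -3.553 3.942 -2.901
v -2.456 3.45 -1.26
v -3.661 4.091 -2.769
v -3.802 4.164 -2.608
v -3.956 4.149 -2.443
v -4.099 4.05 -2.298
v -4.209 3.88 -2.197
v -4.27 3.667 -2.154
v -4.273 3.441 -2.175
v -4.216 3.239 -2.259
v -4.108 3.09 -2.391
v -3.967 3.017 -2.552
v -3.813 3.031 -2.717
v -3.67 3.131 -2.861
v -3.559 3.3 -2.963
v -3.498 3.514 -3.006
v -3.496 3.739 -2.984
v 2.026 -3.287 -2.286
v 2.284 -2.98 -2.719
v 2.832 -1.787 -1.547
v 2.574 -2.093 -1.114
v 2.074 -2.886 -2.716
v 2.622 -1.693 -1.544
v 1.856 -2.853 -2.648
v 2.404 -1.66 -1.476
v 1.665 -2.886 -2.525
v 2.213 -1.693 -1.353
v 1.528 -2.98 -2.365
v 2.076 -1.787 -1.193
v 1.467 -3.121 -2.193
v 2.015 -1.928 -1.022
v 1.492 -3.287 -2.036
v 2.04 -2.094 -0.864
v 1.597 -3.453 -1.916
v 2.145 -2.26 -0.744
v 1.768 -3.593 -1.853
v 2.316 -2.4 -0.681
v 1.978 -3.687 -1.856
v 2.526 -2.494 -0.684
v 2.196 -3.72 -1.924
v 2.744 -2.527 -0.752
v 2.387 -3.687 -2.047
v 2.935 -2.494 -0.875
v 2.524 -3.593 -2.207
v 3.072 -2.4 -1.035
v 2.585 -3.452 -2.378
v 3.133 -2.259 -1.207
v 2.56 -3.286 -2.536
v 3.108 -2.093 -1.364
v 2.455 -3.12 -2.656
v 3.003 -1.927 -1.484
v 3.176 2.254 -1.361
v 3.684 2.61 -1.049
v 3.536 1.31 -0.871
v 4.044 1.666 -0.559
v 3.383 1.767 -0.371
v 3.161 2.35 -0.674
v 4.059 1.57 -1.246
v 3.837 2.153 -1.549
v 4.23 2.187 -0.978
v 3.812 2.309 -0.437
v 3.408 1.611 -1.483
v 2.99 1.733 -0.942
v -0.785 2.619 2.859
v 0.104 2.754 3.403
v -0.727 2.016 4.944
v -1.615 1.881 4.401
v -0.147 3.184 3.474
v -0.978 2.446 5.015
v -0.544 3.484 3.404
v -1.375 2.746 4.945
v -0.996 3.586 3.209
v -1.827 2.848 4.75
v -1.4 3.467 2.934
v -2.23 2.729 4.475
v -1.662 3.153 2.642
v -2.493 2.415 4.183
v -1.724 2.717 2.4
v -2.554 1.979 3.941
v -1.57 2.259 2.263
v -2.401 1.52 3.804
v -1.237 1.883 2.263
v -2.067 1.144 3.804
v -0.8 1.675 2.399
v -1.63 0.937 3.94
v -0.359 1.684 2.641
v -1.19 0.946 4.182
v -0.016 1.907 2.933
v -0.847 1.169 4.474
v 0.151 2.294 3.208
v -0.68 1.555 4.749
f 2 1 4
f 2 4 3
f 4 1 5
f 4 5 3
f 5 1 6
f 5 6 3
f 6 1 7
f 6 7 3
f 7 1 8
f 7 8 3
f 8 1 9
f 8 9 3
f 9 1 10
f 9 10 3
f 10 1 11
f 10 11 3
f 11 1 12
f 11 12 3
f 12 1 13
f 12 13 3
f 13 1 14
f 13 14 3
f 14 1 15
f 14 15 3
f 15 1 16
f 15 16 3
f 16 1 17
f 16 17 3
f 17 1 18
f 17 18 3
f 18 1 2
f 18 2 3
f 20 19 23
f 20 23 21
f 21 23 24
f 21 24 22
f 23 19 25
f 23 25 24
f 24 25 26
f 24 26 22
f 25 19 27
f 25 27 26
f 26 27 28
f 26 28 22
f 27 19 29
f 27 29 28
f 28 29 30
f 28 30 22
f 29 19 31
f 29 31 30
f 30 31 32
f 30 32 22
f 31 19 33
f 31 33 32
f 32 33 34
f 32 34 22
f 33 19 35
f 33 35 34
f 34 35 36
f 34 36 22
f 35 19 37
f 35 37 36
f 36 37 38
f 36 38 22
f 37 19 39
f 37 39 38
f 38 39 40
f 38 40 22
f 39 19 41
f 39 41 40
f 40 41 42
f 40 42 22
f 41 19 43
f 41 43 42
f 42 43 44
f 42 44 22
f 43 19 45
f 43 45 44
f 44 45 46
f 44 46 22
f 45 19 47
f 45 47 46
f 46 47 48
f 46 48 22
f 47 19 49
f 47 49 48
f 48 49 50
f 48 50 22
f 49 19 51
f 49 51 50
f 50 51 52
f 50 52 22
f 51 19 20
f 51 20 52
f 52 20 21
f 52 21 22
f 53 64 58
f 53 58 54
f 53 54 60
f 53 60 63
f 53 63 64
f 54 58 62
f 58 64 57
f 64 63 55
f 63 60 59
f 60 54 61
f 56 62 57
f 56 57 55
f 56 55 59
f 56 59 61
f 56 61 62
f 57 62 58
f 55 57 64
f 59 55 63
f 61 59 60
f 62 61 54
f 66 65 69
f 66 69 67
f 67 69 70
f 67 70 68
f 69 65 71
f 69 71 70
f 70 71 72
f 70 72 68
f 71 65 73
f 71 73 72
f 72 73 74
f 72 74 68
f 73 65 75
f 73 75 74
f 74 75 76
f 74 76 68
f 75 65 77
f 75 77 76
f 76 77 78
f 76 78 68
f 77 65 79
f 77 79 78
f 78 79 80
f 78 80 68
f 79 65 81
f 79 81 80
f 80 81 82
f 80 82 68
f 81 65 83
f 81 83 82
f 82 83 84
f 82 84 68
f 83 65 85
f 83 85 84
f 84 85 86
f 84 86 68
f 85 65 87
f 85 87 86
f 86 87 88
f 86 88 68
f 87 65 89
f 87 89 88
f 88 89 90
f 88 90 68
f 89 65 91
f 89 91 90
f 90 91 92
f 90 92 68
f 91 65 66
f 91 66 92
f 92 66 67
f 92 67 68



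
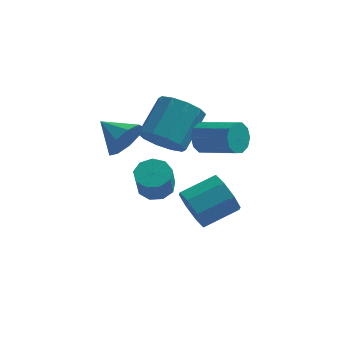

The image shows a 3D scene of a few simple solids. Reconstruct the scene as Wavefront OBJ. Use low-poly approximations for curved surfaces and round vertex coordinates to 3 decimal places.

v -2.177 0.897 3.521
v -1.706 1.047 4.285
v -3.183 1.623 3.999
v -1.582 1.492 3.867
v -1.737 1.659 3.288
v -2.098 1.468 2.818
v -2.496 1.011 2.676
v -2.744 0.5 2.93
v -2.727 0.174 3.461
v -2.453 0.187 4.019
v -2.049 0.532 4.345
v -0.983 2.441 2.391
v -0.247 1.845 2.68
v 0.419 3.204 3.779
v -0.317 3.799 3.489
v -0.058 2.153 2.186
v 0.608 3.511 3.285
v -0.223 2.57 1.77
v 0.443 3.929 2.869
v -0.678 2.938 1.591
v -0.012 4.296 2.69
v -1.249 3.116 1.717
v -0.583 4.474 2.816
v -1.719 3.036 2.101
v -1.053 4.395 3.2
v -1.908 2.729 2.595
v -1.242 4.087 3.694
v -1.743 2.311 3.011
v -1.077 3.67 4.11
v -1.288 1.944 3.19
v -0.622 3.302 4.289
v -0.717 1.766 3.064
v -0.051 3.124 4.163
v -1.099 1.023 0.938
v -0.684 1.55 1.225
v -0.745 0.984 2.35
v -1.161 0.457 2.062
v -1.166 1.674 1.262
v -1.228 1.108 2.386
v -1.617 1.493 1.146
v -1.679 0.928 2.27
v -1.826 1.093 0.933
v -1.887 0.527 2.058
v -1.695 0.659 0.723
v -1.756 0.094 1.847
v -1.285 0.396 0.613
v -1.346 -0.169 1.737
v -0.788 0.426 0.655
v -0.85 -0.139 1.779
v -0.437 0.735 0.829
v -0.498 0.17 1.954
v -0.396 1.179 1.055
v -0.457 0.614 2.179
v 0.573 1.93 3.085
v 0.912 2.101 2.473
v 2.267 1.381 3.024
v 1.927 1.21 3.635
v 0.972 2.434 2.761
v 2.327 1.714 3.312
v 0.88 2.575 3.173
v 2.234 1.855 3.724
v 0.67 2.47 3.551
v 2.025 1.75 4.102
v 0.423 2.158 3.751
v 1.778 1.438 4.302
v 0.233 1.759 3.696
v 1.588 1.039 4.247
v 0.173 1.426 3.408
v 1.528 0.706 3.959
v 0.266 1.285 2.996
v 1.62 0.565 3.547
v 0.475 1.39 2.618
v 1.83 0.67 3.169
v 0.722 1.702 2.418
v 2.077 0.982 2.969
v 0.176 1.928 -1.096
v 0.642 1.686 -1.9
v 1.97 2.41 -1.348
v 1.504 2.652 -0.544
v 0.309 2.339 -1.954
v 1.637 3.062 -1.401
v -0.102 2.751 -1.505
v 1.226 3.474 -0.953
v -0.35 2.681 -0.817
v 0.978 3.405 -0.265
v -0.29 2.17 -0.292
v 1.038 2.894 0.26
v 0.043 1.518 -0.239
v 1.371 2.241 0.314
v 0.454 1.106 -0.687
v 1.782 1.829 -0.135
v 0.702 1.175 -1.375
v 2.03 1.899 -0.823
f 2 1 4
f 2 4 3
f 4 1 5
f 4 5 3
f 5 1 6
f 5 6 3
f 6 1 7
f 6 7 3
f 7 1 8
f 7 8 3
f 8 1 9
f 8 9 3
f 9 1 10
f 9 10 3
f 10 1 11
f 10 11 3
f 11 1 2
f 11 2 3
f 13 12 16
f 13 16 14
f 14 16 17
f 14 17 15
f 16 12 18
f 16 18 17
f 17 18 19
f 17 19 15
f 18 12 20
f 18 20 19
f 19 20 21
f 19 21 15
f 20 12 22
f 20 22 21
f 21 22 23
f 21 23 15
f 22 12 24
f 22 24 23
f 23 24 25
f 23 25 15
f 24 12 26
f 24 26 25
f 25 26 27
f 25 27 15
f 26 12 28
f 26 28 27
f 27 28 29
f 27 29 15
f 28 12 30
f 28 30 29
f 29 30 31
f 29 31 15
f 30 12 32
f 30 32 31
f 31 32 33
f 31 33 15
f 32 12 13
f 32 13 33
f 33 13 14
f 33 14 15
f 35 34 38
f 35 38 36
f 36 38 39
f 36 39 37
f 38 34 40
f 38 40 39
f 39 40 41
f 39 41 37
f 40 34 42
f 40 42 41
f 41 42 43
f 41 43 37
f 42 34 44
f 42 44 43
f 43 44 45
f 43 45 37
f 44 34 46
f 44 46 45
f 45 46 47
f 45 47 37
f 46 34 48
f 46 48 47
f 47 48 49
f 47 49 37
f 48 34 50
f 48 50 49
f 49 50 51
f 49 51 37
f 50 34 52
f 50 52 51
f 51 52 53
f 51 53 37
f 52 34 35
f 52 35 53
f 53 35 36
f 53 36 37
f 55 54 58
f 55 58 56
f 56 58 59
f 56 59 57
f 58 54 60
f 58 60 59
f 59 60 61
f 59 61 57
f 60 54 62
f 60 62 61
f 61 62 63
f 61 63 57
f 62 54 64
f 62 64 63
f 63 64 65
f 63 65 57
f 64 54 66
f 64 66 65
f 65 66 67
f 65 67 57
f 66 54 68
f 66 68 67
f 67 68 69
f 67 69 57
f 68 54 70
f 68 70 69
f 69 70 71
f 69 71 57
f 70 54 72
f 70 72 71
f 71 72 73
f 71 73 57
f 72 54 74
f 72 74 73
f 73 74 75
f 73 75 57
f 74 54 55
f 74 55 75
f 75 55 56
f 75 56 57
f 77 76 80
f 77 80 78
f 78 80 81
f 78 81 79
f 80 76 82
f 80 82 81
f 81 82 83
f 81 83 79
f 82 76 84
f 82 84 83
f 83 84 85
f 83 85 79
f 84 76 86
f 84 86 85
f 85 86 87
f 85 87 79
f 86 76 88
f 86 88 87
f 87 88 89
f 87 89 79
f 88 76 90
f 88 90 89
f 89 90 91
f 89 91 79
f 90 76 92
f 90 92 91
f 91 92 93
f 91 93 79
f 92 76 77
f 92 77 93
f 93 77 78
f 93 78 79



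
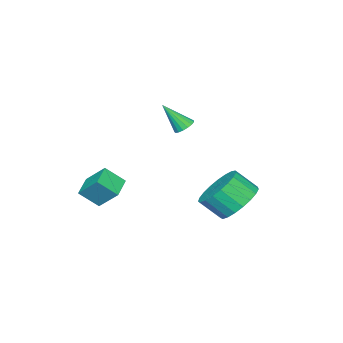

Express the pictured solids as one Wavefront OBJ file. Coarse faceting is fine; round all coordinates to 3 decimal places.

v 0.062 -1.316 1.138
v 0.496 -1.048 1.153
v 0.518 -2.124 2.342
v 0.344 -0.921 1.296
v 0.127 -0.885 1.403
v -0.104 -0.947 1.449
v -0.298 -1.094 1.423
v -0.409 -1.292 1.333
v -0.412 -1.495 1.198
v -0.307 -1.657 1.049
v -0.117 -1.741 0.92
v 0.114 -1.728 0.842
v 0.333 -1.62 0.831
v 0.49 -1.443 0.891
v 0.548 -1.237 1.007
v 3.797 -3.555 -1.162
v 3.726 -2.609 -0.259
v 3.292 -2.885 -1.904
v 3.221 -1.939 -1
v 4.759 -3.181 -1.48
v 4.688 -2.235 -0.576
v 4.254 -2.511 -2.221
v 4.183 -1.565 -1.318
v 1.335 2.414 -1.709
v 1.947 1.919 -2.478
v 2.356 1.092 -1.62
v 1.745 1.586 -0.851
v 2.236 2.233 -2.313
v 2.646 1.406 -1.456
v 2.37 2.578 -2.045
v 2.779 1.751 -1.187
v 2.325 2.894 -1.718
v 2.734 2.067 -0.86
v 2.108 3.128 -1.389
v 2.518 2.301 -0.531
v 1.758 3.238 -1.116
v 2.168 2.411 -0.258
v 1.335 3.205 -0.945
v 1.745 2.378 -0.088
v 0.912 3.036 -0.907
v 1.321 2.209 -0.049
v 0.562 2.759 -1.007
v 0.972 1.932 -0.149
v 0.346 2.422 -1.228
v 0.755 1.595 -0.371
v 0.301 2.084 -1.533
v 0.71 1.257 -0.675
v 0.434 1.803 -1.868
v 0.844 0.975 -1.01
v 0.724 1.627 -2.175
v 1.134 0.8 -1.318
v 1.119 1.587 -2.402
v 1.529 0.76 -1.544
v 1.552 1.691 -2.509
v 1.961 0.864 -1.651
f 2 1 4
f 2 4 3
f 4 1 5
f 4 5 3
f 5 1 6
f 5 6 3
f 6 1 7
f 6 7 3
f 7 1 8
f 7 8 3
f 8 1 9
f 8 9 3
f 9 1 10
f 9 10 3
f 10 1 11
f 10 11 3
f 11 1 12
f 11 12 3
f 12 1 13
f 12 13 3
f 13 1 14
f 13 14 3
f 14 1 15
f 14 15 3
f 15 1 2
f 15 2 3
f 17 19 16
f 20 17 16
f 16 19 18
f 18 20 16
f 17 23 19
f 21 17 20
f 21 23 17
f 19 23 18
f 22 20 18
f 18 23 22
f 22 21 20
f 23 21 22
f 25 24 28
f 25 28 26
f 26 28 29
f 26 29 27
f 28 24 30
f 28 30 29
f 29 30 31
f 29 31 27
f 30 24 32
f 30 32 31
f 31 32 33
f 31 33 27
f 32 24 34
f 32 34 33
f 33 34 35
f 33 35 27
f 34 24 36
f 34 36 35
f 35 36 37
f 35 37 27
f 36 24 38
f 36 38 37
f 37 38 39
f 37 39 27
f 38 24 40
f 38 40 39
f 39 40 41
f 39 41 27
f 40 24 42
f 40 42 41
f 41 42 43
f 41 43 27
f 42 24 44
f 42 44 43
f 43 44 45
f 43 45 27
f 44 24 46
f 44 46 45
f 45 46 47
f 45 47 27
f 46 24 48
f 46 48 47
f 47 48 49
f 47 49 27
f 48 24 50
f 48 50 49
f 49 50 51
f 49 51 27
f 50 24 52
f 50 52 51
f 51 52 53
f 51 53 27
f 52 24 54
f 52 54 53
f 53 54 55
f 53 55 27
f 54 24 25
f 54 25 55
f 55 25 26
f 55 26 27



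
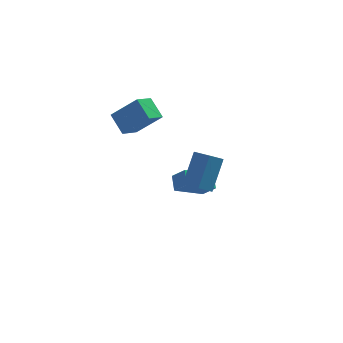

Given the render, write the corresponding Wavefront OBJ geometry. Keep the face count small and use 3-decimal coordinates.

v -1.448 2.6 1.797
v -1.787 3.856 2.502
v -2.919 2.976 0.42
v -3.258 4.232 1.125
v -0.402 3.388 0.895
v -0.741 4.644 1.6
v -1.873 3.764 -0.482
v -2.212 5.02 0.223
v -0.739 -4.438 2.011
v 0.281 -3.21 3.437
v -1.222 -3.169 1.263
v -0.203 -1.941 2.689
v 0.043 -4.459 1.471
v 1.062 -3.231 2.897
v -0.441 -3.19 0.723
v 0.579 -1.962 2.149
v -0.42 1.064 -3.937
v -0.264 2.011 -3.511
v 1.386 1.274 -5.065
v 1.542 2.221 -4.639
v 0.198 0.559 -3.041
v 0.354 1.506 -2.615
v 2.004 0.769 -4.169
v 2.16 1.716 -3.743
f 2 4 1
f 5 2 1
f 1 4 3
f 3 5 1
f 2 8 4
f 6 2 5
f 6 8 2
f 4 8 3
f 7 5 3
f 3 8 7
f 7 6 5
f 8 6 7
f 10 12 9
f 13 10 9
f 9 12 11
f 11 13 9
f 10 16 12
f 14 10 13
f 14 16 10
f 12 16 11
f 15 13 11
f 11 16 15
f 15 14 13
f 16 14 15
f 18 20 17
f 21 18 17
f 17 20 19
f 19 21 17
f 18 24 20
f 22 18 21
f 22 24 18
f 20 24 19
f 23 21 19
f 19 24 23
f 23 22 21
f 24 22 23



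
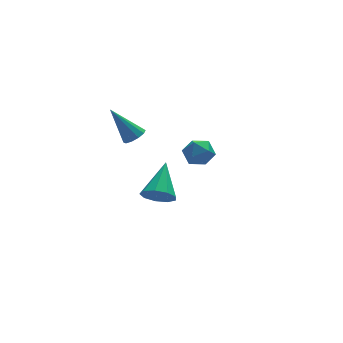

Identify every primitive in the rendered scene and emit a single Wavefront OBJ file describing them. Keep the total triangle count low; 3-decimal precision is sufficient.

v -3.1 2.518 1.877
v -2.778 3.019 1.808
v -3.96 3.282 3.403
v -3.091 3.056 1.613
v -3.408 2.888 1.519
v -3.607 2.578 1.562
v -3.613 2.245 1.725
v -3.423 2.017 1.947
v -3.11 1.979 2.142
v -2.793 2.148 2.236
v -2.594 2.458 2.193
v -2.588 2.79 2.03
v -4.328 -3.494 2.39
v -3.847 -3.351 1.779
v -3.452 -2.166 3.39
v -4.286 -3.038 1.746
v -4.744 -2.937 2.015
v -5.008 -3.098 2.458
v -4.953 -3.444 2.87
v -4.606 -3.813 3.057
v -4.129 -4.034 2.931
v -3.745 -4.002 2.553
v -3.633 -3.732 2.098
v -0.954 2.172 0.566
v -0.467 2.492 -0.01
v -0.013 1.288 0.87
v 0.474 1.608 0.294
v 0.303 2.038 0.97
v -0.279 2.585 0.783
v -0.201 1.195 0.077
v -0.783 1.742 -0.11
v -0.001 1.889 -0.313
v 0.309 2.41 0.239
v -0.789 1.37 0.621
v -0.479 1.891 1.173
f 2 1 4
f 2 4 3
f 4 1 5
f 4 5 3
f 5 1 6
f 5 6 3
f 6 1 7
f 6 7 3
f 7 1 8
f 7 8 3
f 8 1 9
f 8 9 3
f 9 1 10
f 9 10 3
f 10 1 11
f 10 11 3
f 11 1 12
f 11 12 3
f 12 1 2
f 12 2 3
f 14 13 16
f 14 16 15
f 16 13 17
f 16 17 15
f 17 13 18
f 17 18 15
f 18 13 19
f 18 19 15
f 19 13 20
f 19 20 15
f 20 13 21
f 20 21 15
f 21 13 22
f 21 22 15
f 22 13 23
f 22 23 15
f 23 13 14
f 23 14 15
f 24 35 29
f 24 29 25
f 24 25 31
f 24 31 34
f 24 34 35
f 25 29 33
f 29 35 28
f 35 34 26
f 34 31 30
f 31 25 32
f 27 33 28
f 27 28 26
f 27 26 30
f 27 30 32
f 27 32 33
f 28 33 29
f 26 28 35
f 30 26 34
f 32 30 31
f 33 32 25



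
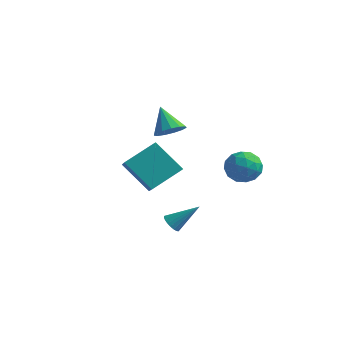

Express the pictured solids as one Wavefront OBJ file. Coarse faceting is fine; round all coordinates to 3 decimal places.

v -2.504 -1.13 -1.715
v -1.699 0.304 -0.804
v -3.309 -0.135 -2.571
v -2.505 1.299 -1.66
v -1.015 -1.099 -3.08
v -0.211 0.335 -2.169
v -1.821 -0.104 -3.936
v -1.016 1.33 -3.025
v -0.227 -0.742 0.835
v 0.412 -0.445 1.192
v -1.093 -0.238 1.965
v 0.255 -0.123 0.928
v -0.055 0.002 0.634
v -0.42 -0.109 0.404
v -0.723 -0.421 0.311
v -0.869 -0.835 0.384
v -0.811 -1.22 0.601
v -0.568 -1.453 0.891
v -0.216 -1.46 1.164
v 0.132 -1.24 1.333
v 0.366 -0.862 1.343
v 1.669 -3.66 -3.171
v 1.998 -3.546 -3.57
v 2.651 -2.92 -2.149
v 1.865 -3.371 -3.57
v 1.698 -3.245 -3.5
v 1.525 -3.192 -3.373
v 1.378 -3.219 -3.212
v 1.281 -3.323 -3.043
v 1.251 -3.485 -2.897
v 1.293 -3.677 -2.798
v 1.4 -3.867 -2.764
v 1.554 -4.02 -2.8
v 1.727 -4.112 -2.9
v 1.89 -4.126 -3.047
v 2.015 -4.059 -3.216
v 2.08 -3.923 -3.377
v 2.074 -3.742 -3.502
v 3.626 -0.043 -1.352
v 4.196 -0.667 -0.95
v 2.664 -0.173 -0.19
v 3.234 -0.797 0.212
v 3.492 0.1 0.15
v 4.087 0.181 -0.568
v 2.773 -1.021 -0.572
v 3.368 -0.94 -1.29
v 3.669 -1.271 -0.468
v 4.113 -0.579 -0.022
v 2.747 -0.261 -1.118
v 3.191 0.431 -0.672
v 3.996 -0.343 -1.253
v 2.864 -0.497 0.113
v 3.016 0.031 0.076
v 3.351 -0.336 0.313
v 3.932 0.155 -1.028
v 4.266 -0.212 -0.792
v 3.852 0.239 -0.146
v 2.594 -0.628 -0.348
v 2.928 -0.995 -0.112
v 3.509 -0.504 -1.453
v 3.844 -0.871 -1.216
v 3.008 -1.079 -0.994
v 4.021 -1.065 -0.733
v 3.455 -1.142 -0.05
v 3.184 -1.273 -0.511
v 3.534 -1.226 -0.933
v 4.282 -0.658 -0.471
v 3.716 -0.735 0.212
v 3.868 -0.208 0.175
v 4.217 -0.16 -0.247
v 3.972 -1.014 -0.188
v 3.144 -0.105 -1.352
v 2.578 -0.182 -0.669
v 2.643 -0.68 -0.893
v 2.992 -0.632 -1.315
v 3.405 0.302 -1.09
v 2.839 0.225 -0.407
v 3.326 0.386 -0.207
v 3.676 0.433 -0.629
v 2.888 0.174 -0.952
f 2 4 1
f 5 2 1
f 1 4 3
f 3 5 1
f 2 8 4
f 6 2 5
f 6 8 2
f 4 8 3
f 7 5 3
f 3 8 7
f 7 6 5
f 8 6 7
f 10 9 12
f 10 12 11
f 12 9 13
f 12 13 11
f 13 9 14
f 13 14 11
f 14 9 15
f 14 15 11
f 15 9 16
f 15 16 11
f 16 9 17
f 16 17 11
f 17 9 18
f 17 18 11
f 18 9 19
f 18 19 11
f 19 9 20
f 19 20 11
f 20 9 21
f 20 21 11
f 21 9 10
f 21 10 11
f 23 22 25
f 23 25 24
f 25 22 26
f 25 26 24
f 26 22 27
f 26 27 24
f 27 22 28
f 27 28 24
f 28 22 29
f 28 29 24
f 29 22 30
f 29 30 24
f 30 22 31
f 30 31 24
f 31 22 32
f 31 32 24
f 32 22 33
f 32 33 24
f 33 22 34
f 33 34 24
f 34 22 35
f 34 35 24
f 35 22 36
f 35 36 24
f 36 22 37
f 36 37 24
f 37 22 38
f 37 38 24
f 38 22 23
f 38 23 24
f 39 76 55
f 76 50 79
f 55 79 44
f 76 79 55
f 39 55 51
f 55 44 56
f 51 56 40
f 55 56 51
f 39 51 60
f 51 40 61
f 60 61 46
f 51 61 60
f 39 60 72
f 60 46 75
f 72 75 49
f 60 75 72
f 39 72 76
f 72 49 80
f 76 80 50
f 72 80 76
f 40 56 67
f 56 44 70
f 67 70 48
f 56 70 67
f 44 79 57
f 79 50 78
f 57 78 43
f 79 78 57
f 50 80 77
f 80 49 73
f 77 73 41
f 80 73 77
f 49 75 74
f 75 46 62
f 74 62 45
f 75 62 74
f 46 61 66
f 61 40 63
f 66 63 47
f 61 63 66
f 42 68 54
f 68 48 69
f 54 69 43
f 68 69 54
f 42 54 52
f 54 43 53
f 52 53 41
f 54 53 52
f 42 52 59
f 52 41 58
f 59 58 45
f 52 58 59
f 42 59 64
f 59 45 65
f 64 65 47
f 59 65 64
f 42 64 68
f 64 47 71
f 68 71 48
f 64 71 68
f 43 69 57
f 69 48 70
f 57 70 44
f 69 70 57
f 41 53 77
f 53 43 78
f 77 78 50
f 53 78 77
f 45 58 74
f 58 41 73
f 74 73 49
f 58 73 74
f 47 65 66
f 65 45 62
f 66 62 46
f 65 62 66
f 48 71 67
f 71 47 63
f 67 63 40
f 71 63 67



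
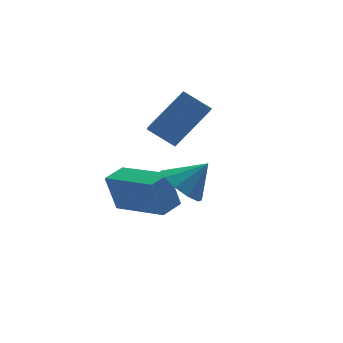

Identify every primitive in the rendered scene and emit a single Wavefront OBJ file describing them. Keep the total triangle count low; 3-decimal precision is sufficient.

v 1.557 0.484 -0.255
v 2.12 0.691 -0.784
v 2.343 0.416 0.555
v 1.944 1.105 -0.578
v 1.621 1.282 -0.249
v 1.273 1.154 0.078
v 1.033 0.77 0.278
v 0.994 0.277 0.275
v 1.17 -0.137 0.069
v 1.494 -0.313 -0.26
v 1.842 -0.185 -0.587
v 2.081 0.198 -0.787
v 1.631 3.973 0.324
v 1.332 2.925 0.956
v 2.844 4.323 1.477
v 2.545 3.275 2.11
v 2.335 3.425 -0.25
v 2.036 2.377 0.383
v 3.548 3.775 0.904
v 3.249 2.727 1.536
v 1.553 2.12 -2.369
v 1.236 2.247 -1.094
v 0.578 3.724 -2.772
v 0.261 3.852 -1.497
v 2.239 2.568 -2.243
v 1.922 2.696 -0.968
v 1.264 4.173 -2.646
v 0.947 4.3 -1.371
f 2 1 4
f 2 4 3
f 4 1 5
f 4 5 3
f 5 1 6
f 5 6 3
f 6 1 7
f 6 7 3
f 7 1 8
f 7 8 3
f 8 1 9
f 8 9 3
f 9 1 10
f 9 10 3
f 10 1 11
f 10 11 3
f 11 1 12
f 11 12 3
f 12 1 2
f 12 2 3
f 14 16 13
f 17 14 13
f 13 16 15
f 15 17 13
f 14 20 16
f 18 14 17
f 18 20 14
f 16 20 15
f 19 17 15
f 15 20 19
f 19 18 17
f 20 18 19
f 22 24 21
f 25 22 21
f 21 24 23
f 23 25 21
f 22 28 24
f 26 22 25
f 26 28 22
f 24 28 23
f 27 25 23
f 23 28 27
f 27 26 25
f 28 26 27



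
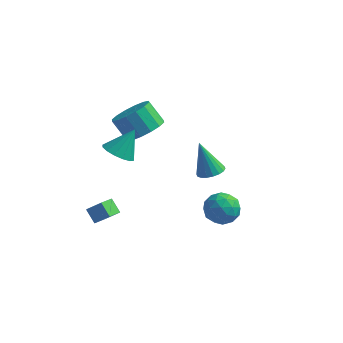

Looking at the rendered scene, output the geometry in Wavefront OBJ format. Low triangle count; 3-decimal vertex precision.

v -2.767 0.267 -2.249
v -2.9 -0.612 -1.885
v -2.07 0.409 -1.65
v -2.203 -0.469 -1.286
v -2.217 -0.051 -2.814
v -2.35 -0.929 -2.45
v -1.52 0.092 -2.215
v -1.653 -0.787 -1.851
v 3.395 0.111 0.798
v 4.008 0.336 0.188
v 3.272 -1.196 0.192
v 3.885 -0.971 -0.418
v 4.124 -1.084 0.436
v 4.2 -0.276 0.81
v 3.08 -0.584 -0.43
v 3.156 0.224 -0.056
v 3.813 -0.093 -0.571
v 4.459 -0.402 -0.036
v 2.821 -0.458 0.416
v 3.467 -0.767 0.951
v 3.712 0.338 0.546
v 3.568 -1.198 -0.166
v 3.708 -1.265 0.335
v 4.069 -1.132 -0.023
v 3.825 -0.022 0.912
v 4.186 0.111 0.554
v 4.254 -0.724 0.699
v 3.094 -0.971 -0.174
v 3.455 -0.838 -0.532
v 3.211 0.272 0.403
v 3.572 0.405 0.045
v 3.026 -0.136 -0.319
v 3.958 0.218 -0.258
v 3.886 -0.55 -0.615
v 3.412 -0.322 -0.622
v 3.457 0.152 -0.402
v 4.338 0.037 0.056
v 4.265 -0.732 -0.3
v 4.406 -0.798 0.202
v 4.451 -0.323 0.422
v 4.223 -0.216 -0.39
v 3.015 -0.128 0.68
v 2.942 -0.897 0.324
v 2.829 -0.537 -0.042
v 2.874 -0.062 0.178
v 3.394 -0.31 0.995
v 3.322 -1.078 0.638
v 3.823 -1.012 0.782
v 3.868 -0.538 1.002
v 3.057 -0.644 0.77
v -1.549 3.233 1.268
v -0.963 4.026 1.6
v -1.806 4.22 2.624
v -2.391 3.427 2.292
v -1.321 4.248 1.264
v -2.163 4.441 2.288
v -1.739 4.198 0.929
v -2.582 4.391 1.953
v -2.107 3.889 0.685
v -2.949 4.083 1.709
v -2.325 3.405 0.597
v -3.167 3.598 1.621
v -2.335 2.875 0.689
v -3.177 3.068 1.713
v -2.134 2.44 0.936
v -2.977 2.634 1.96
v -1.777 2.219 1.272
v -2.619 2.412 2.296
v -1.358 2.269 1.607
v -2.201 2.462 2.631
v -0.991 2.577 1.851
v -1.833 2.771 2.875
v -0.773 3.062 1.939
v -1.615 3.255 2.963
v -0.763 3.592 1.847
v -1.605 3.785 2.871
v 1.471 3.896 -1.275
v 1.819 3.311 -1.074
v 0.789 4.084 0.455
v 2.029 3.54 -1.017
v 2.128 3.84 -1.011
v 2.096 4.151 -1.057
v 1.941 4.412 -1.146
v 1.693 4.57 -1.261
v 1.401 4.595 -1.379
v 1.123 4.481 -1.476
v 0.914 4.251 -1.534
v 0.815 3.951 -1.54
v 0.846 3.64 -1.494
v 1.001 3.38 -1.405
v 1.249 3.222 -1.29
v 1.541 3.197 -1.172
v -1.198 -0.702 2.758
v -0.705 -1.328 2.952
v -0.702 0.062 3.962
v -0.473 -1.08 2.698
v -0.434 -0.73 2.461
v -0.601 -0.373 2.303
v -0.927 -0.104 2.267
v -1.326 0.005 2.362
v -1.691 -0.076 2.564
v -1.924 -0.324 2.817
v -1.962 -0.674 3.055
v -1.796 -1.031 3.213
v -1.469 -1.3 3.249
v -1.07 -1.409 3.154
f 2 4 1
f 5 2 1
f 1 4 3
f 3 5 1
f 2 8 4
f 6 2 5
f 6 8 2
f 4 8 3
f 7 5 3
f 3 8 7
f 7 6 5
f 8 6 7
f 9 46 25
f 46 20 49
f 25 49 14
f 46 49 25
f 9 25 21
f 25 14 26
f 21 26 10
f 25 26 21
f 9 21 30
f 21 10 31
f 30 31 16
f 21 31 30
f 9 30 42
f 30 16 45
f 42 45 19
f 30 45 42
f 9 42 46
f 42 19 50
f 46 50 20
f 42 50 46
f 10 26 37
f 26 14 40
f 37 40 18
f 26 40 37
f 14 49 27
f 49 20 48
f 27 48 13
f 49 48 27
f 20 50 47
f 50 19 43
f 47 43 11
f 50 43 47
f 19 45 44
f 45 16 32
f 44 32 15
f 45 32 44
f 16 31 36
f 31 10 33
f 36 33 17
f 31 33 36
f 12 38 24
f 38 18 39
f 24 39 13
f 38 39 24
f 12 24 22
f 24 13 23
f 22 23 11
f 24 23 22
f 12 22 29
f 22 11 28
f 29 28 15
f 22 28 29
f 12 29 34
f 29 15 35
f 34 35 17
f 29 35 34
f 12 34 38
f 34 17 41
f 38 41 18
f 34 41 38
f 13 39 27
f 39 18 40
f 27 40 14
f 39 40 27
f 11 23 47
f 23 13 48
f 47 48 20
f 23 48 47
f 15 28 44
f 28 11 43
f 44 43 19
f 28 43 44
f 17 35 36
f 35 15 32
f 36 32 16
f 35 32 36
f 18 41 37
f 41 17 33
f 37 33 10
f 41 33 37
f 52 51 55
f 52 55 53
f 53 55 56
f 53 56 54
f 55 51 57
f 55 57 56
f 56 57 58
f 56 58 54
f 57 51 59
f 57 59 58
f 58 59 60
f 58 60 54
f 59 51 61
f 59 61 60
f 60 61 62
f 60 62 54
f 61 51 63
f 61 63 62
f 62 63 64
f 62 64 54
f 63 51 65
f 63 65 64
f 64 65 66
f 64 66 54
f 65 51 67
f 65 67 66
f 66 67 68
f 66 68 54
f 67 51 69
f 67 69 68
f 68 69 70
f 68 70 54
f 69 51 71
f 69 71 70
f 70 71 72
f 70 72 54
f 71 51 73
f 71 73 72
f 72 73 74
f 72 74 54
f 73 51 75
f 73 75 74
f 74 75 76
f 74 76 54
f 75 51 52
f 75 52 76
f 76 52 53
f 76 53 54
f 78 77 80
f 78 80 79
f 80 77 81
f 80 81 79
f 81 77 82
f 81 82 79
f 82 77 83
f 82 83 79
f 83 77 84
f 83 84 79
f 84 77 85
f 84 85 79
f 85 77 86
f 85 86 79
f 86 77 87
f 86 87 79
f 87 77 88
f 87 88 79
f 88 77 89
f 88 89 79
f 89 77 90
f 89 90 79
f 90 77 91
f 90 91 79
f 91 77 92
f 91 92 79
f 92 77 78
f 92 78 79
f 94 93 96
f 94 96 95
f 96 93 97
f 96 97 95
f 97 93 98
f 97 98 95
f 98 93 99
f 98 99 95
f 99 93 100
f 99 100 95
f 100 93 101
f 100 101 95
f 101 93 102
f 101 102 95
f 102 93 103
f 102 103 95
f 103 93 104
f 103 104 95
f 104 93 105
f 104 105 95
f 105 93 106
f 105 106 95
f 106 93 94
f 106 94 95



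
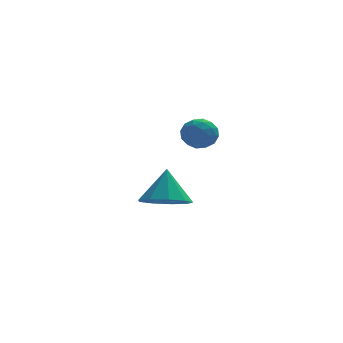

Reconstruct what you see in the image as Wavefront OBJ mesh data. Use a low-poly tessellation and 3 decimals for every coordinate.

v 1.09 -1.449 3.298
v 1.589 -1.181 3.699
v 1.871 -1.919 2.641
v 2.37 -1.651 3.042
v 1.962 -2.157 3.287
v 1.48 -1.866 3.693
v 1.98 -1.234 2.647
v 1.498 -0.943 3.053
v 2.139 -1.048 3.297
v 2.128 -1.618 3.692
v 1.332 -1.482 2.648
v 1.321 -2.052 3.043
v 1.271 -1.274 3.556
v 2.189 -1.826 2.784
v 1.949 -2.123 2.928
v 2.242 -1.966 3.163
v 1.207 -1.677 3.552
v 1.5 -1.519 3.788
v 1.72 -2.093 3.546
v 1.96 -1.581 2.552
v 2.253 -1.423 2.788
v 1.218 -1.134 3.177
v 1.511 -0.977 3.412
v 1.74 -1.007 2.794
v 1.888 -1.038 3.555
v 2.346 -1.314 3.169
v 2.117 -1.069 2.937
v 1.834 -0.898 3.176
v 1.881 -1.373 3.788
v 2.34 -1.649 3.402
v 2.101 -1.947 3.545
v 1.817 -1.776 3.784
v 2.205 -1.295 3.551
v 1.12 -1.451 2.938
v 1.579 -1.727 2.552
v 1.643 -1.324 2.556
v 1.359 -1.153 2.795
v 1.114 -1.786 3.171
v 1.572 -2.062 2.785
v 1.626 -2.202 3.164
v 1.343 -2.031 3.403
v 1.255 -1.805 2.789
v 1.225 2.44 -1.616
v 2.112 2.825 -1.94
v 1.415 3.16 -0.244
v 1.591 3.262 -2.097
v 0.899 3.314 -2.029
v 0.359 2.958 -1.767
v 0.224 2.359 -1.434
v 0.558 1.799 -1.187
v 1.204 1.538 -1.139
v 1.859 1.7 -1.315
v 2.218 2.208 -1.631
f 1 38 17
f 38 12 41
f 17 41 6
f 38 41 17
f 1 17 13
f 17 6 18
f 13 18 2
f 17 18 13
f 1 13 22
f 13 2 23
f 22 23 8
f 13 23 22
f 1 22 34
f 22 8 37
f 34 37 11
f 22 37 34
f 1 34 38
f 34 11 42
f 38 42 12
f 34 42 38
f 2 18 29
f 18 6 32
f 29 32 10
f 18 32 29
f 6 41 19
f 41 12 40
f 19 40 5
f 41 40 19
f 12 42 39
f 42 11 35
f 39 35 3
f 42 35 39
f 11 37 36
f 37 8 24
f 36 24 7
f 37 24 36
f 8 23 28
f 23 2 25
f 28 25 9
f 23 25 28
f 4 30 16
f 30 10 31
f 16 31 5
f 30 31 16
f 4 16 14
f 16 5 15
f 14 15 3
f 16 15 14
f 4 14 21
f 14 3 20
f 21 20 7
f 14 20 21
f 4 21 26
f 21 7 27
f 26 27 9
f 21 27 26
f 4 26 30
f 26 9 33
f 30 33 10
f 26 33 30
f 5 31 19
f 31 10 32
f 19 32 6
f 31 32 19
f 3 15 39
f 15 5 40
f 39 40 12
f 15 40 39
f 7 20 36
f 20 3 35
f 36 35 11
f 20 35 36
f 9 27 28
f 27 7 24
f 28 24 8
f 27 24 28
f 10 33 29
f 33 9 25
f 29 25 2
f 33 25 29
f 44 43 46
f 44 46 45
f 46 43 47
f 46 47 45
f 47 43 48
f 47 48 45
f 48 43 49
f 48 49 45
f 49 43 50
f 49 50 45
f 50 43 51
f 50 51 45
f 51 43 52
f 51 52 45
f 52 43 53
f 52 53 45
f 53 43 44
f 53 44 45

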